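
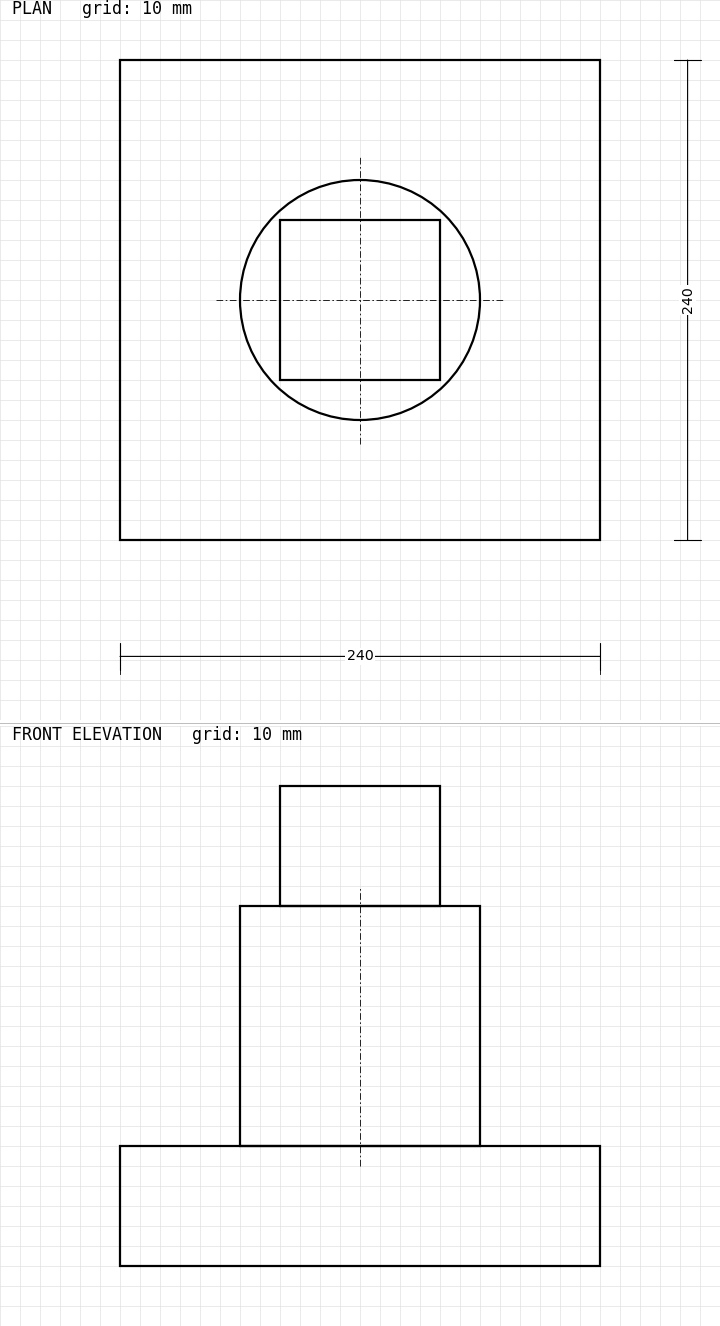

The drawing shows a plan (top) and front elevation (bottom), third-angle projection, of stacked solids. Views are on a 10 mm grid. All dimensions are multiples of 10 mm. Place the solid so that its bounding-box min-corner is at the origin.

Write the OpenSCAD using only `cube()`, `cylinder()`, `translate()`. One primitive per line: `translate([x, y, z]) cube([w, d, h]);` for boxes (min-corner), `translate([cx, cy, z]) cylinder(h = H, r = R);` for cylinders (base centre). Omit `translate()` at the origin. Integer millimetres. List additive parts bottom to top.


cube([240, 240, 60]);
translate([120, 120, 60]) cylinder(h = 120, r = 60);
translate([80, 80, 180]) cube([80, 80, 60]);


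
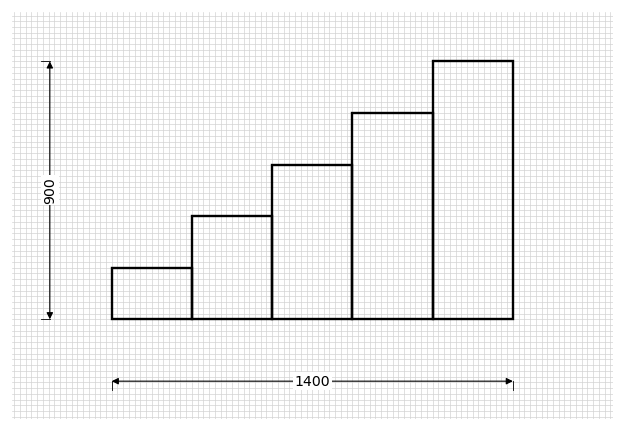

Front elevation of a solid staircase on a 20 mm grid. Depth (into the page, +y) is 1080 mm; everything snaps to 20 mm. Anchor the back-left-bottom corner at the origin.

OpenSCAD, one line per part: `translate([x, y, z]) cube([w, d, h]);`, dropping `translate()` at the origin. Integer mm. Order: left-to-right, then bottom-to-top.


cube([280, 1080, 180]);
translate([280, 0, 0]) cube([280, 1080, 360]);
translate([560, 0, 0]) cube([280, 1080, 540]);
translate([840, 0, 0]) cube([280, 1080, 720]);
translate([1120, 0, 0]) cube([280, 1080, 900]);


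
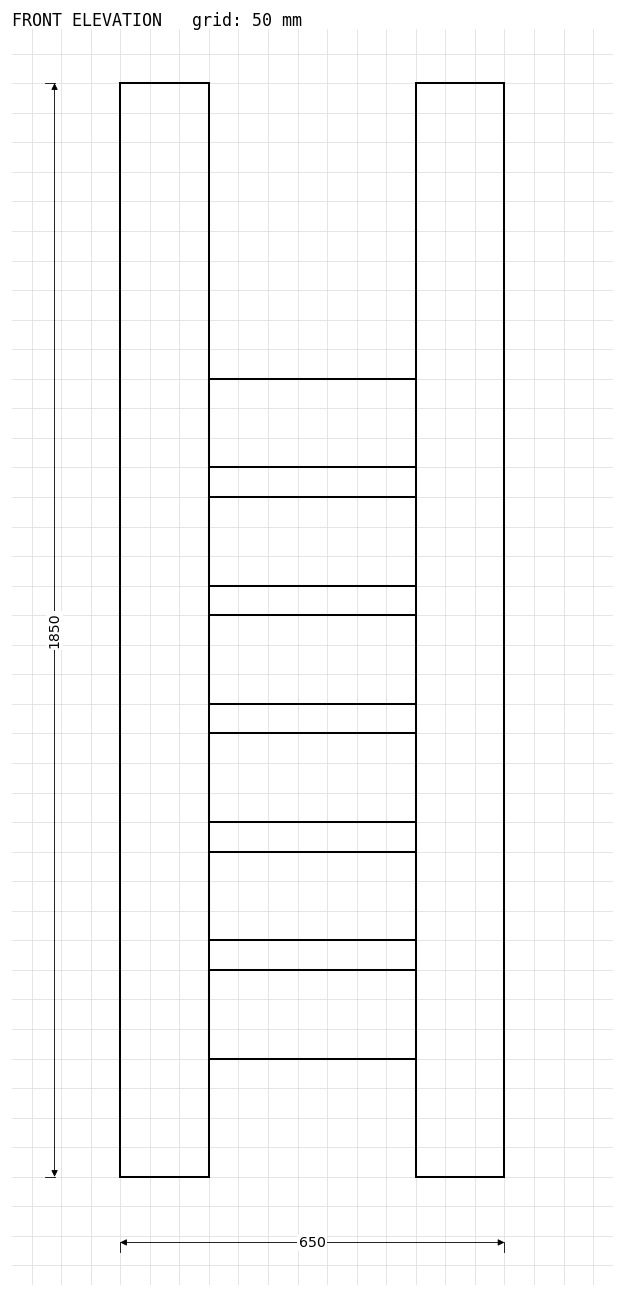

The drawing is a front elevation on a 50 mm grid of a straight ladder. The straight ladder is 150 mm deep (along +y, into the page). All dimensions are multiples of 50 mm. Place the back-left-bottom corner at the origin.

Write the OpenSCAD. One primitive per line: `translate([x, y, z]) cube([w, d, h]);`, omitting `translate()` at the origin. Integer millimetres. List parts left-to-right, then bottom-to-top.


cube([150, 150, 1850]);
translate([150, 0, 200]) cube([350, 150, 150]);
translate([150, 0, 400]) cube([350, 150, 150]);
translate([150, 0, 600]) cube([350, 150, 150]);
translate([150, 0, 800]) cube([350, 150, 150]);
translate([150, 0, 1000]) cube([350, 150, 150]);
translate([150, 0, 1200]) cube([350, 150, 150]);
translate([500, 0, 0]) cube([150, 150, 1850]);


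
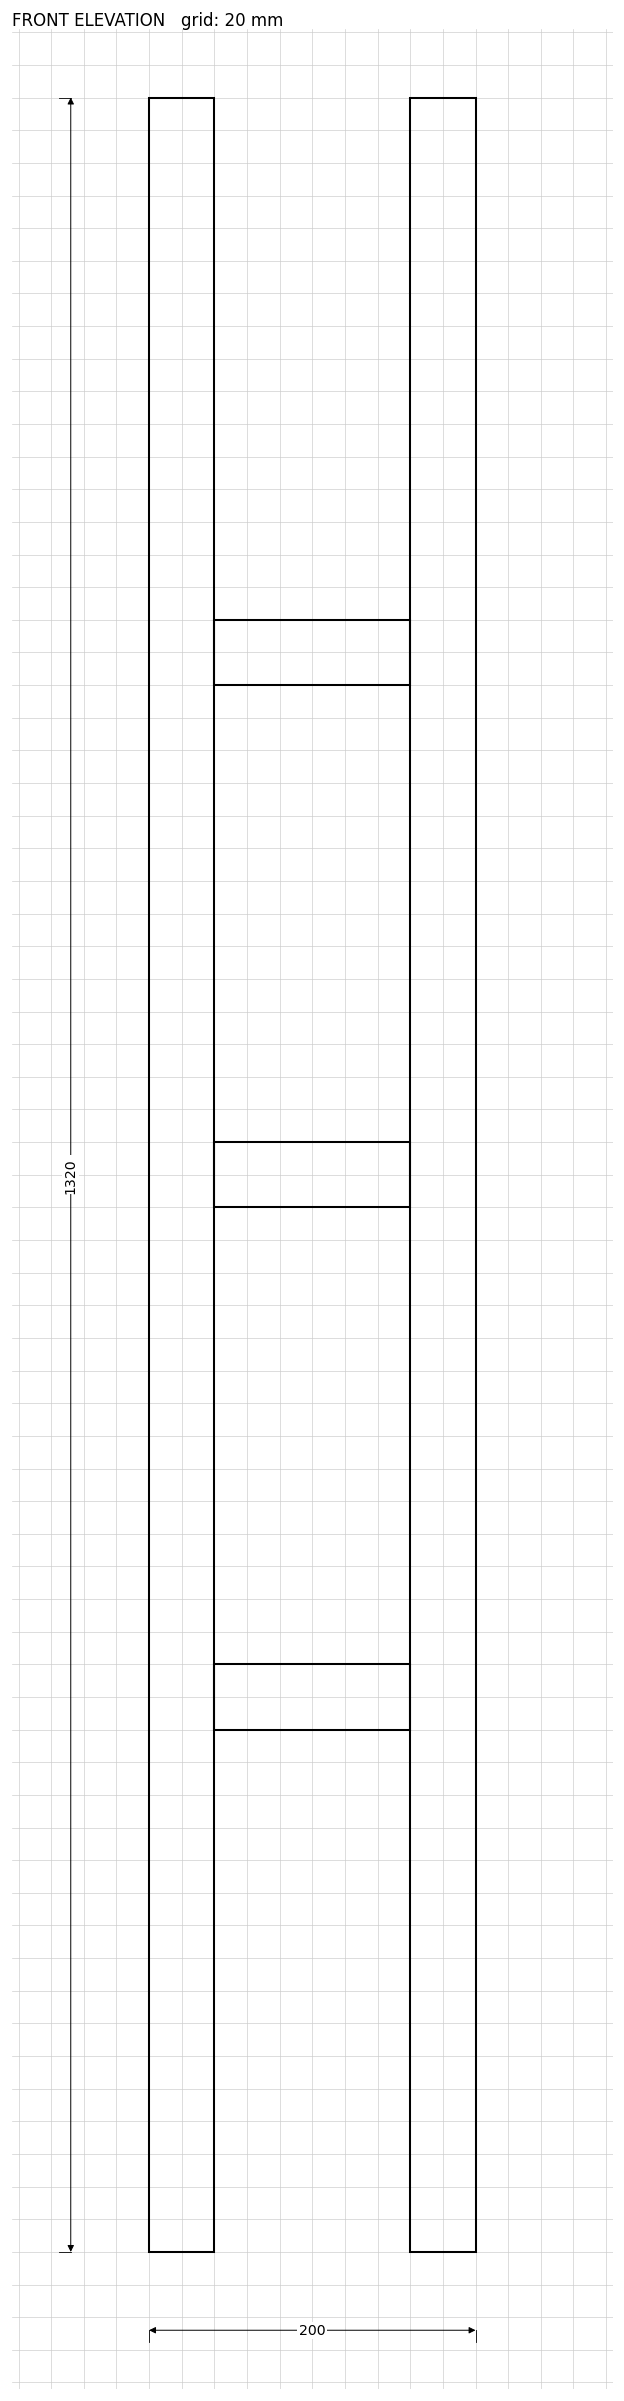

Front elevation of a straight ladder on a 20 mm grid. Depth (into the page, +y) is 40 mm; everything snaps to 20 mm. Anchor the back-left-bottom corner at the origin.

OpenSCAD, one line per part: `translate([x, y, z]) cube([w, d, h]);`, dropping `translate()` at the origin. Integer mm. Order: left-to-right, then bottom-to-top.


cube([40, 40, 1320]);
translate([40, 0, 320]) cube([120, 40, 40]);
translate([40, 0, 640]) cube([120, 40, 40]);
translate([40, 0, 960]) cube([120, 40, 40]);
translate([160, 0, 0]) cube([40, 40, 1320]);


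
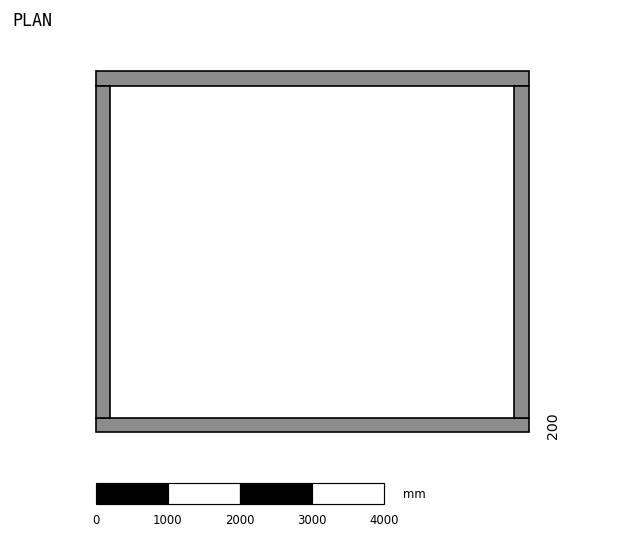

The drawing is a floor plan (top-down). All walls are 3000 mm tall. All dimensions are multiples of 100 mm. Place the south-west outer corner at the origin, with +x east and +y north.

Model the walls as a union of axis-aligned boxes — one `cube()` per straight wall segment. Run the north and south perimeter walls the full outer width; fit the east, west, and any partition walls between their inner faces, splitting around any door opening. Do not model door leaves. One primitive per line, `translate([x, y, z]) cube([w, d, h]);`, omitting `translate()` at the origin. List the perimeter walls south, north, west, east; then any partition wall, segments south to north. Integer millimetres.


cube([6000, 200, 3000]);
translate([0, 4800, 0]) cube([6000, 200, 3000]);
translate([0, 200, 0]) cube([200, 4600, 3000]);
translate([5800, 200, 0]) cube([200, 4600, 3000]);


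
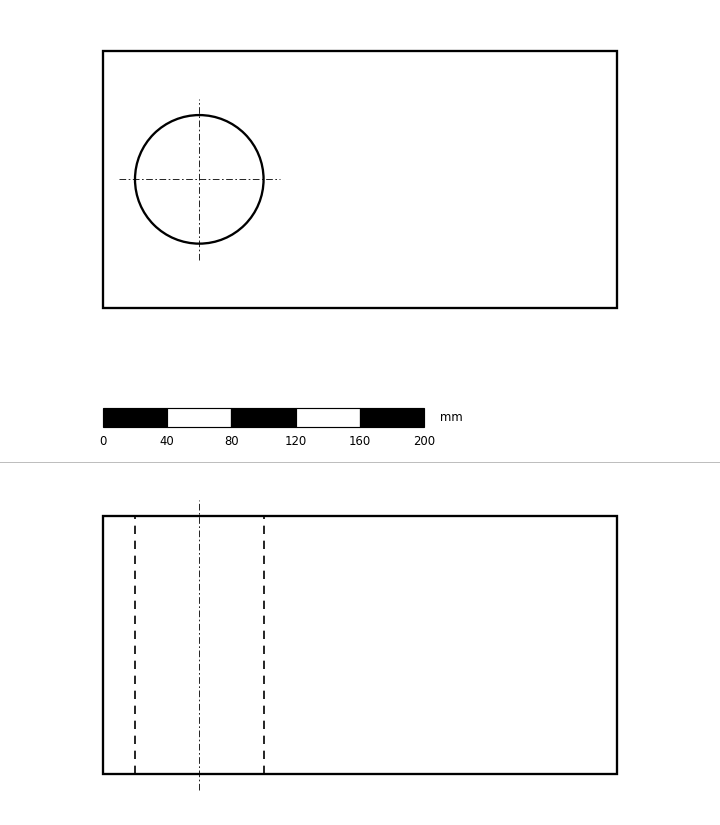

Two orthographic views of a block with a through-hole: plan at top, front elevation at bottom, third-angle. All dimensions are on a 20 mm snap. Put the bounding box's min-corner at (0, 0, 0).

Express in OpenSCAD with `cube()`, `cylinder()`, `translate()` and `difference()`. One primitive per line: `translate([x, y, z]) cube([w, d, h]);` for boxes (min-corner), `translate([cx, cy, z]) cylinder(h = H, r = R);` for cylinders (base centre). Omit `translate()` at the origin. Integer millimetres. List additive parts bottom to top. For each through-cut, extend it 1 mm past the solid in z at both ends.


difference() {
  cube([320, 160, 160]);
  translate([60, 80, -1]) cylinder(h = 162, r = 40);
}


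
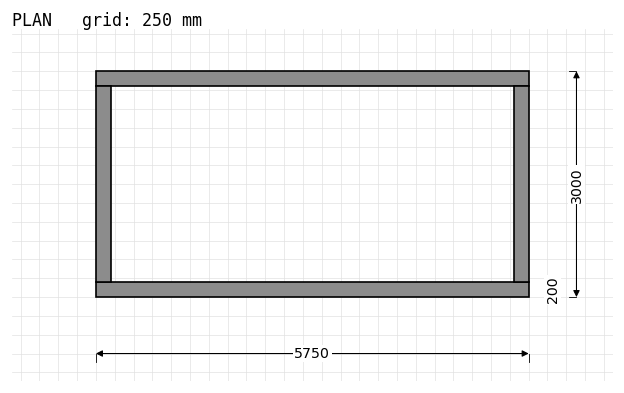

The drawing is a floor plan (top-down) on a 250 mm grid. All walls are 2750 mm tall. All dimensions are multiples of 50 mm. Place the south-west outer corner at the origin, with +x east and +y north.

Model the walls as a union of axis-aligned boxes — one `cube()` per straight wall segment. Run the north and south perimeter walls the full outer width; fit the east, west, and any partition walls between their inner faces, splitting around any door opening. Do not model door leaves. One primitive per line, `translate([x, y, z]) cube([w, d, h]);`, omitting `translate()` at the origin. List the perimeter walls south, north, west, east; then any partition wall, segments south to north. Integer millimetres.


cube([5750, 200, 2750]);
translate([0, 2800, 0]) cube([5750, 200, 2750]);
translate([0, 200, 0]) cube([200, 2600, 2750]);
translate([5550, 200, 0]) cube([200, 2600, 2750]);


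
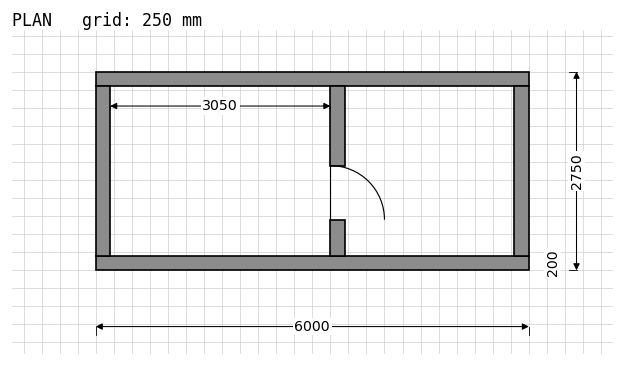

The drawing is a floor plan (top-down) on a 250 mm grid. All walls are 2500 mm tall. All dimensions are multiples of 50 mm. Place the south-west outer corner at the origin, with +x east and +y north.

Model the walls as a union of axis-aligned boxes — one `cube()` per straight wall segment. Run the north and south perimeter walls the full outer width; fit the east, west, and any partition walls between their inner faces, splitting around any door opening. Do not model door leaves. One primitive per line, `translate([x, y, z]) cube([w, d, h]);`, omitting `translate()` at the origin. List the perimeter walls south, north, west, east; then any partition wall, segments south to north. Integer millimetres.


cube([6000, 200, 2500]);
translate([0, 2550, 0]) cube([6000, 200, 2500]);
translate([0, 200, 0]) cube([200, 2350, 2500]);
translate([5800, 200, 0]) cube([200, 2350, 2500]);
translate([3250, 200, 0]) cube([200, 500, 2500]);
translate([3250, 1450, 0]) cube([200, 1100, 2500]);


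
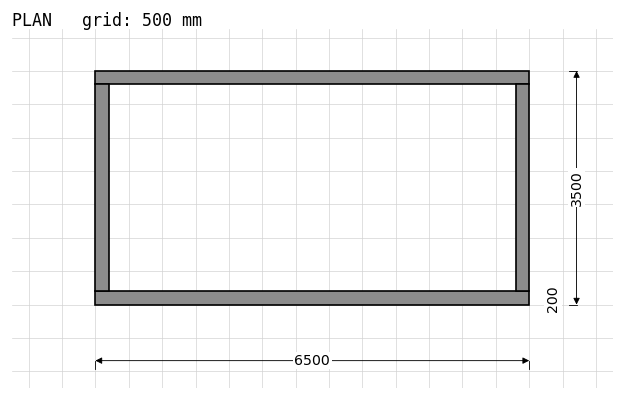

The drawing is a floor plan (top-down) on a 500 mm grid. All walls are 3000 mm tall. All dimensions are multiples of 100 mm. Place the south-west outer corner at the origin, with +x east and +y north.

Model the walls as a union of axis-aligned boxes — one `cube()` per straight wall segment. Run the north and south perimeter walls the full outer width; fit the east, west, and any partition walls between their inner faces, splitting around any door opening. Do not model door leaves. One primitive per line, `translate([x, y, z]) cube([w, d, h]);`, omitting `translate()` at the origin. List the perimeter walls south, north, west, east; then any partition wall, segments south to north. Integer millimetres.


cube([6500, 200, 3000]);
translate([0, 3300, 0]) cube([6500, 200, 3000]);
translate([0, 200, 0]) cube([200, 3100, 3000]);
translate([6300, 200, 0]) cube([200, 3100, 3000]);


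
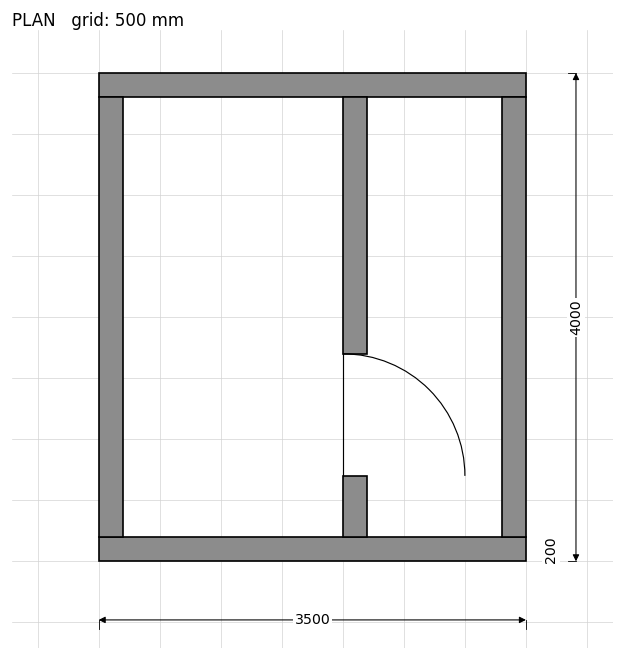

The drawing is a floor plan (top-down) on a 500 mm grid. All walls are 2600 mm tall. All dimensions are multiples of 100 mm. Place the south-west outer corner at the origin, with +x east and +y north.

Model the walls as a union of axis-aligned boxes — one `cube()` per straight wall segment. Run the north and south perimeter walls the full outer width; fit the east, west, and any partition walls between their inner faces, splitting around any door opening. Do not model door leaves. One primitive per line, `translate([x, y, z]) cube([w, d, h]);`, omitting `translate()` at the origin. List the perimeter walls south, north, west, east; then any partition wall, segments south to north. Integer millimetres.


cube([3500, 200, 2600]);
translate([0, 3800, 0]) cube([3500, 200, 2600]);
translate([0, 200, 0]) cube([200, 3600, 2600]);
translate([3300, 200, 0]) cube([200, 3600, 2600]);
translate([2000, 200, 0]) cube([200, 500, 2600]);
translate([2000, 1700, 0]) cube([200, 2100, 2600]);


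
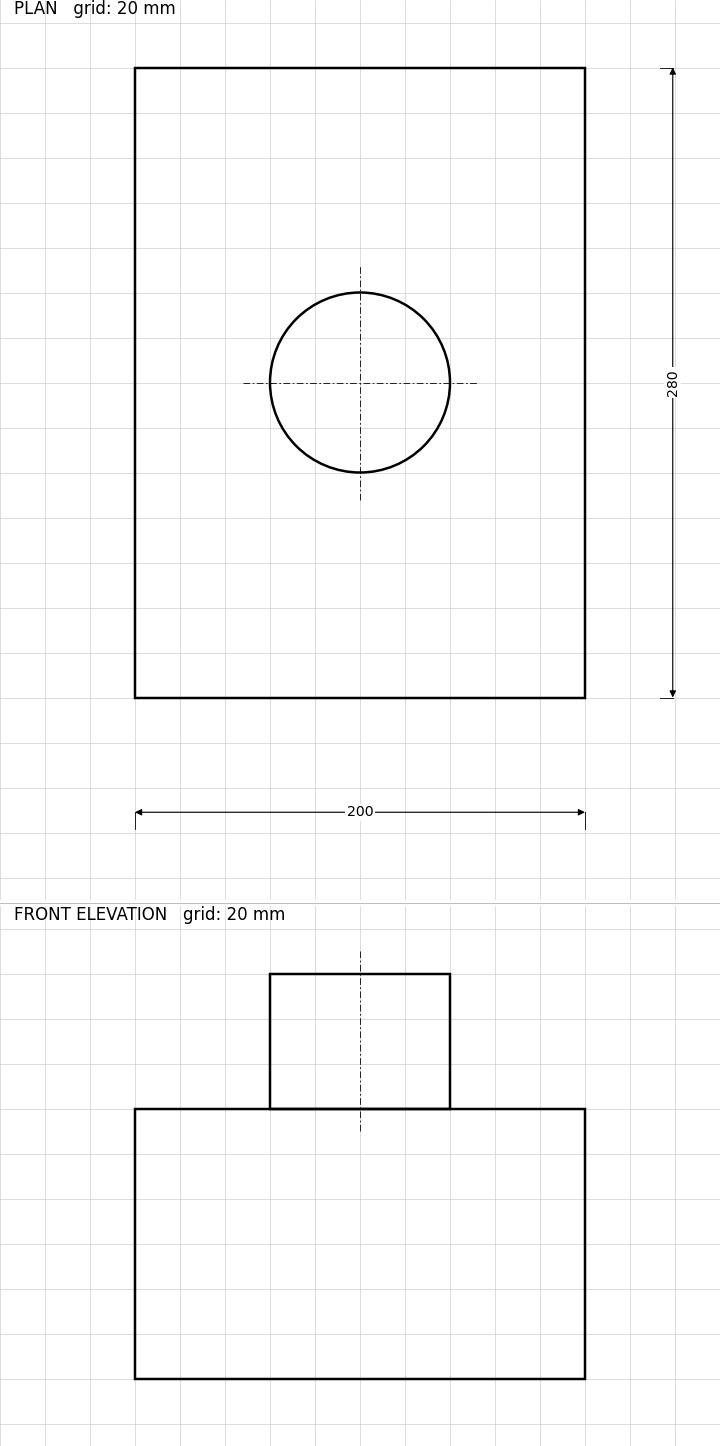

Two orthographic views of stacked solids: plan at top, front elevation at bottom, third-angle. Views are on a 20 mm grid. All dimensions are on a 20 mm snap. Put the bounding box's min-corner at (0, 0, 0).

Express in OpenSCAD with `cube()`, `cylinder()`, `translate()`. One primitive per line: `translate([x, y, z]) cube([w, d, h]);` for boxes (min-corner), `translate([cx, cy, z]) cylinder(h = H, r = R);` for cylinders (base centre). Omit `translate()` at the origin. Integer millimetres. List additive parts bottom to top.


cube([200, 280, 120]);
translate([100, 140, 120]) cylinder(h = 60, r = 40);


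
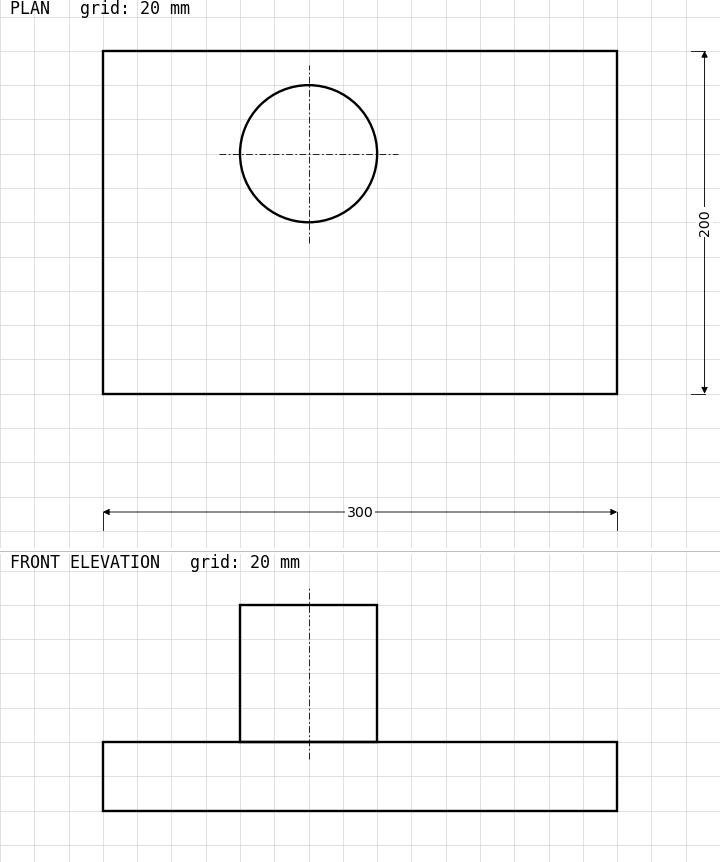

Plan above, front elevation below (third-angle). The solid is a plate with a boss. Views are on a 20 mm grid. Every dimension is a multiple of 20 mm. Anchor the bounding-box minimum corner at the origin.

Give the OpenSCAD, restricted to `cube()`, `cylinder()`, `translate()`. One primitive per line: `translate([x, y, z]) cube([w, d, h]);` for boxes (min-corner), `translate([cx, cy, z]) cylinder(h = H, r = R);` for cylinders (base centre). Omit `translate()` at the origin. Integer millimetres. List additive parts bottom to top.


cube([300, 200, 40]);
translate([120, 140, 40]) cylinder(h = 80, r = 40);


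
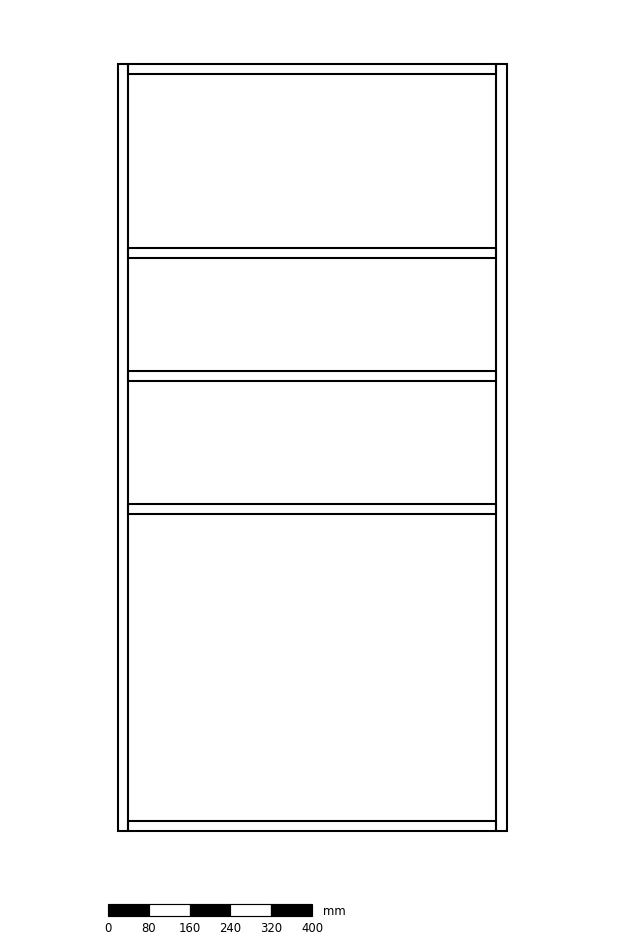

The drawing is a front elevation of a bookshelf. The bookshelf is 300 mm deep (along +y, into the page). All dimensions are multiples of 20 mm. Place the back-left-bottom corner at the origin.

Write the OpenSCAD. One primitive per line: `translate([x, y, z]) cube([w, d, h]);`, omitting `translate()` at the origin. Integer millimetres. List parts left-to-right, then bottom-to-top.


cube([20, 300, 1500]);
translate([20, 0, 0]) cube([720, 300, 20]);
translate([20, 0, 620]) cube([720, 300, 20]);
translate([20, 0, 880]) cube([720, 300, 20]);
translate([20, 0, 1120]) cube([720, 300, 20]);
translate([20, 0, 1480]) cube([720, 300, 20]);
translate([740, 0, 0]) cube([20, 300, 1500]);


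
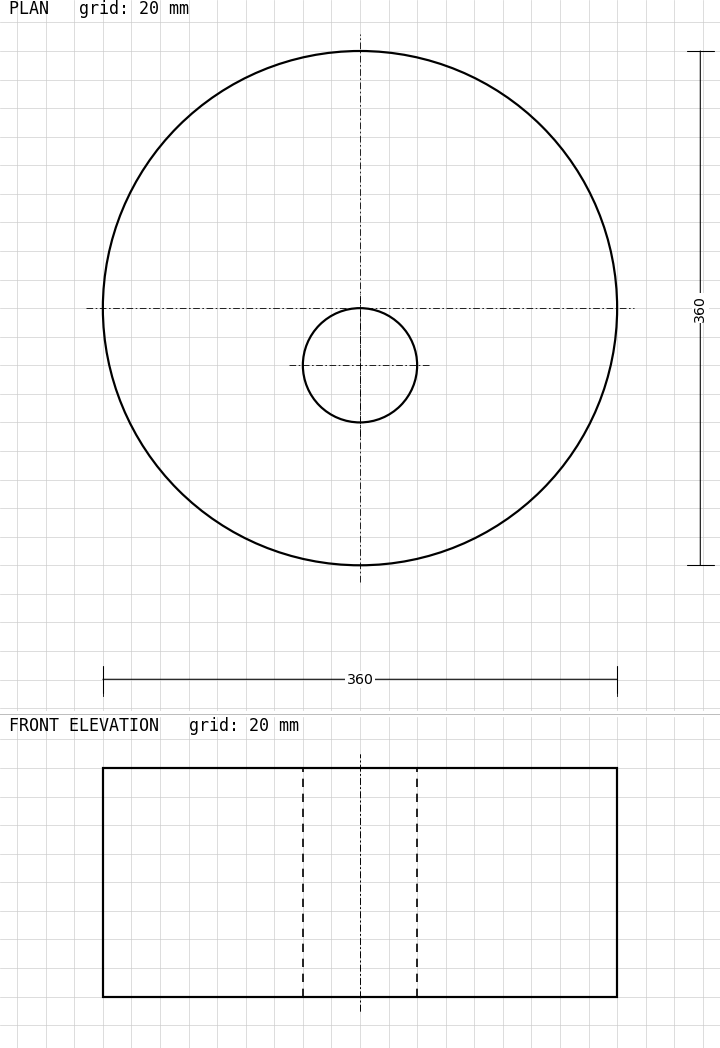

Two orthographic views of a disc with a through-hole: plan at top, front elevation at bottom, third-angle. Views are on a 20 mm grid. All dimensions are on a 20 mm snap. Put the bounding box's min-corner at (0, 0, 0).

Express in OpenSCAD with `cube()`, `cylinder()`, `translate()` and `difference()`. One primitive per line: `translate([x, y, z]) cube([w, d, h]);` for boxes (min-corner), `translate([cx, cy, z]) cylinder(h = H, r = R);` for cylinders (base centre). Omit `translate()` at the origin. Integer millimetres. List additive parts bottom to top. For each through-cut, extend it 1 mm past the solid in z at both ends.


difference() {
  translate([180, 180, 0]) cylinder(h = 160, r = 180);
  translate([180, 140, -1]) cylinder(h = 162, r = 40);
}


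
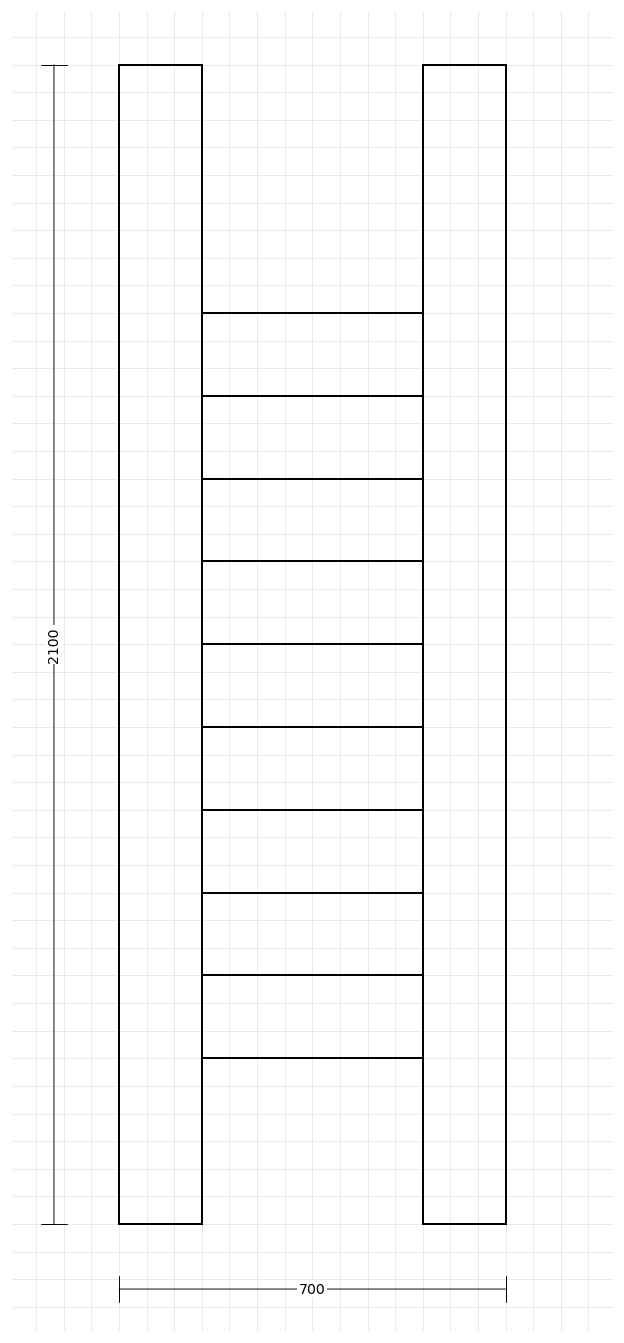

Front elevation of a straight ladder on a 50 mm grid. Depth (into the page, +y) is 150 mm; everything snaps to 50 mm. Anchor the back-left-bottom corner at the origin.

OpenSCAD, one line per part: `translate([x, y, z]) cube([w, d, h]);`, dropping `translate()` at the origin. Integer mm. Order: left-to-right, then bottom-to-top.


cube([150, 150, 2100]);
translate([150, 0, 300]) cube([400, 150, 150]);
translate([150, 0, 600]) cube([400, 150, 150]);
translate([150, 0, 900]) cube([400, 150, 150]);
translate([150, 0, 1200]) cube([400, 150, 150]);
translate([150, 0, 1500]) cube([400, 150, 150]);
translate([550, 0, 0]) cube([150, 150, 2100]);


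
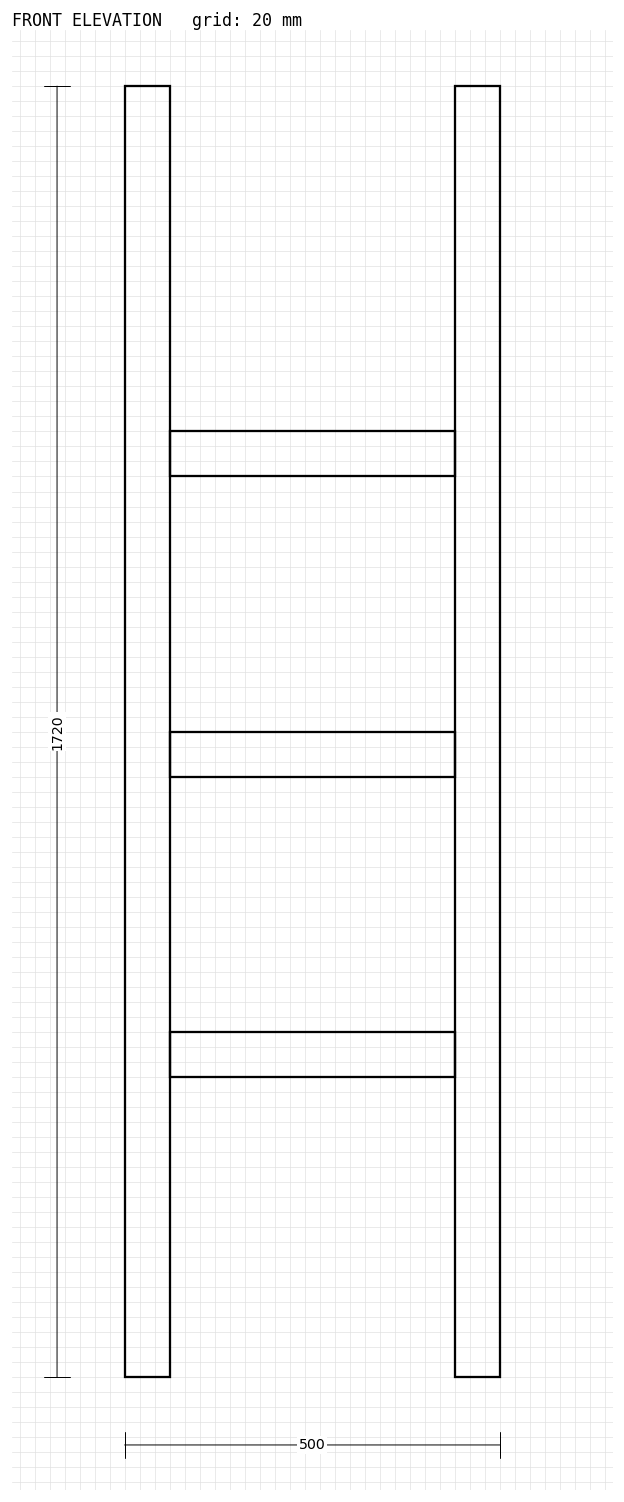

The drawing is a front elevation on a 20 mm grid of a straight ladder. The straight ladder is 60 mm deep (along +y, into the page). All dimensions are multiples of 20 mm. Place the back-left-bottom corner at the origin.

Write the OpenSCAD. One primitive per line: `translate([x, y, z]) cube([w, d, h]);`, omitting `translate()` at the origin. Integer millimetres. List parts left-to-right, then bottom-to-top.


cube([60, 60, 1720]);
translate([60, 0, 400]) cube([380, 60, 60]);
translate([60, 0, 800]) cube([380, 60, 60]);
translate([60, 0, 1200]) cube([380, 60, 60]);
translate([440, 0, 0]) cube([60, 60, 1720]);


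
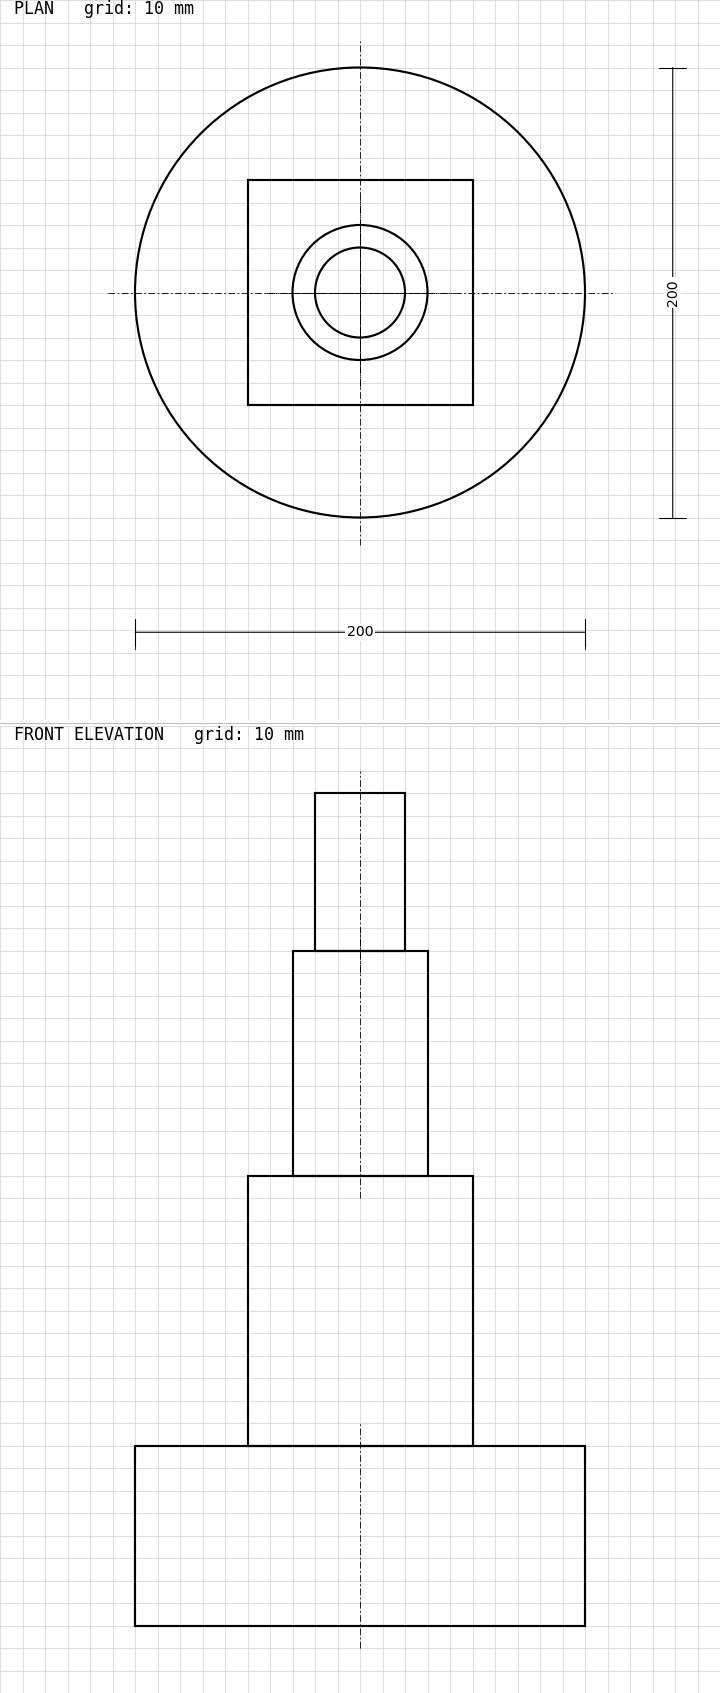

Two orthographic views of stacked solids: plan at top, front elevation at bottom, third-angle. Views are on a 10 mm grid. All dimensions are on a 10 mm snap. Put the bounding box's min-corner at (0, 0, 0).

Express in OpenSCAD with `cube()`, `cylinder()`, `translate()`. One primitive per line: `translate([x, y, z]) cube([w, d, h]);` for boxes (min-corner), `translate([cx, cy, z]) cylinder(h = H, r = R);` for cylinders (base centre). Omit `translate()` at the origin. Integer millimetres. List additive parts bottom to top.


translate([100, 100, 0]) cylinder(h = 80, r = 100);
translate([50, 50, 80]) cube([100, 100, 120]);
translate([100, 100, 200]) cylinder(h = 100, r = 30);
translate([100, 100, 300]) cylinder(h = 70, r = 20);


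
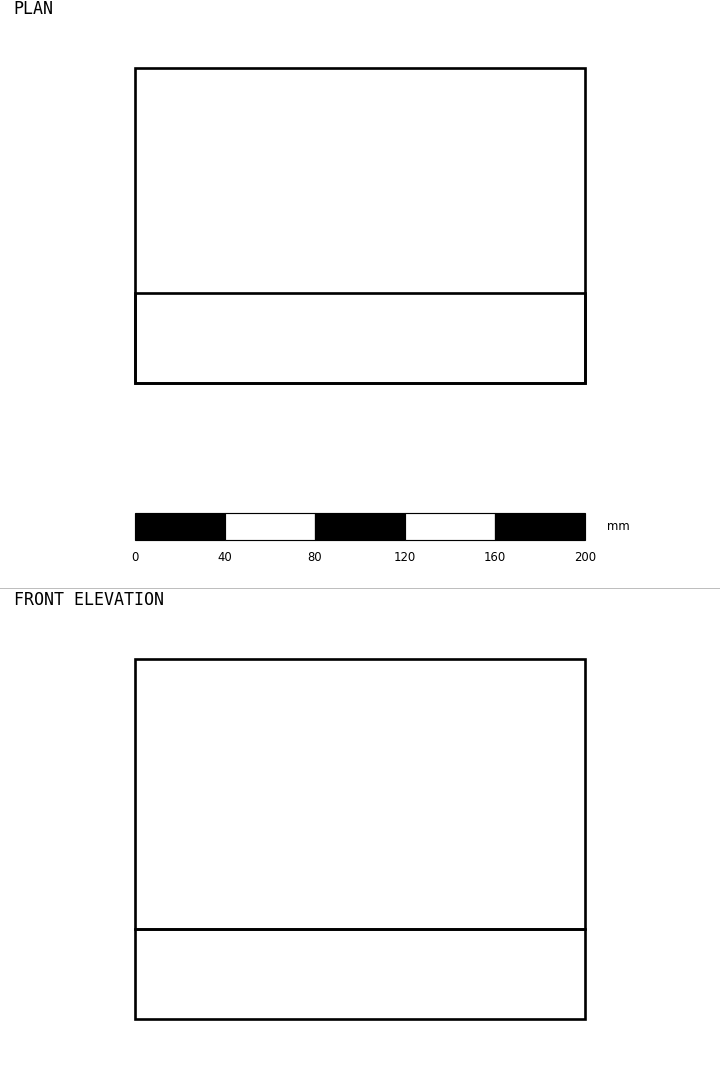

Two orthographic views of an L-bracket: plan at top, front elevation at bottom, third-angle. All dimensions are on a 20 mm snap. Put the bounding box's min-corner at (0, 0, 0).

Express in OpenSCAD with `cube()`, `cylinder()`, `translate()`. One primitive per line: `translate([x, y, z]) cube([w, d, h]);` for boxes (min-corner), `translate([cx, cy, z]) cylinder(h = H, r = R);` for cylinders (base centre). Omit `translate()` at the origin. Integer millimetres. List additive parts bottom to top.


cube([200, 140, 40]);
translate([0, 0, 40]) cube([200, 40, 120]);


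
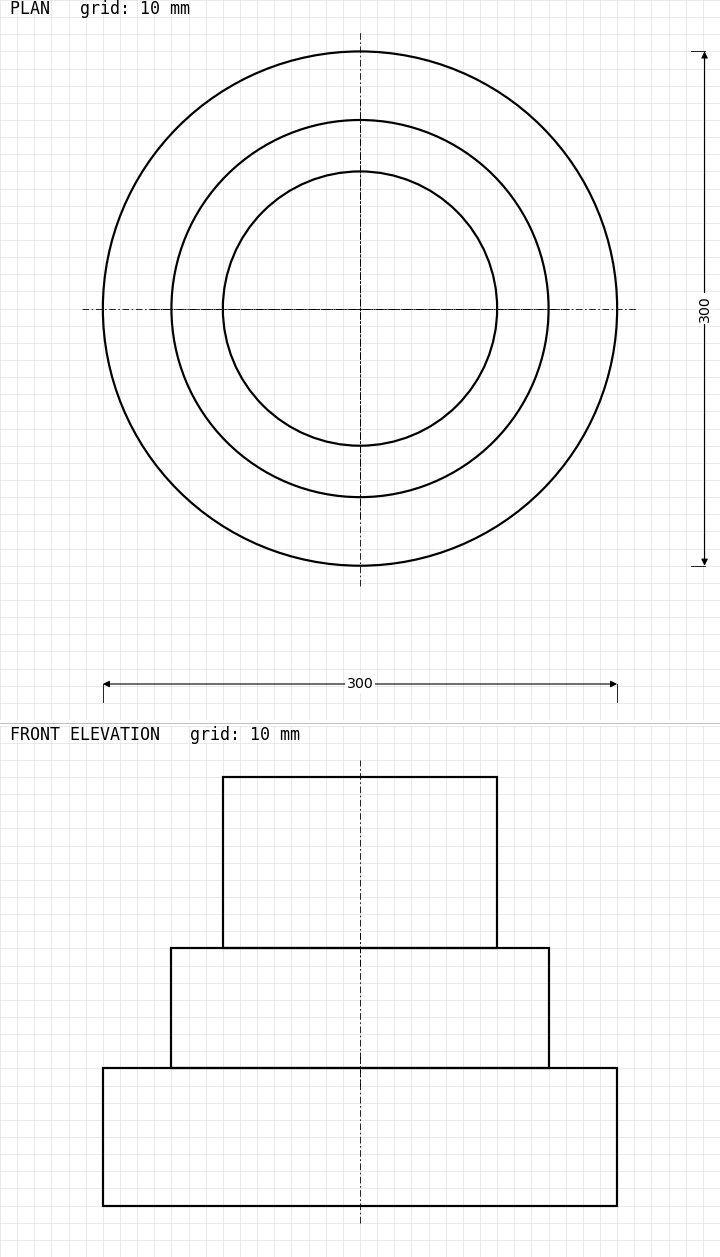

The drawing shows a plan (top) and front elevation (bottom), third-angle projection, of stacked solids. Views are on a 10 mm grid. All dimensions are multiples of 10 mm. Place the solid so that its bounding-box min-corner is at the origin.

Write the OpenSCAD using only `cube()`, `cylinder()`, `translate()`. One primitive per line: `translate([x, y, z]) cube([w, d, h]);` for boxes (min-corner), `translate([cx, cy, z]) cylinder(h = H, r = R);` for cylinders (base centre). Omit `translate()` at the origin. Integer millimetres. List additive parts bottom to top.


translate([150, 150, 0]) cylinder(h = 80, r = 150);
translate([150, 150, 80]) cylinder(h = 70, r = 110);
translate([150, 150, 150]) cylinder(h = 100, r = 80);


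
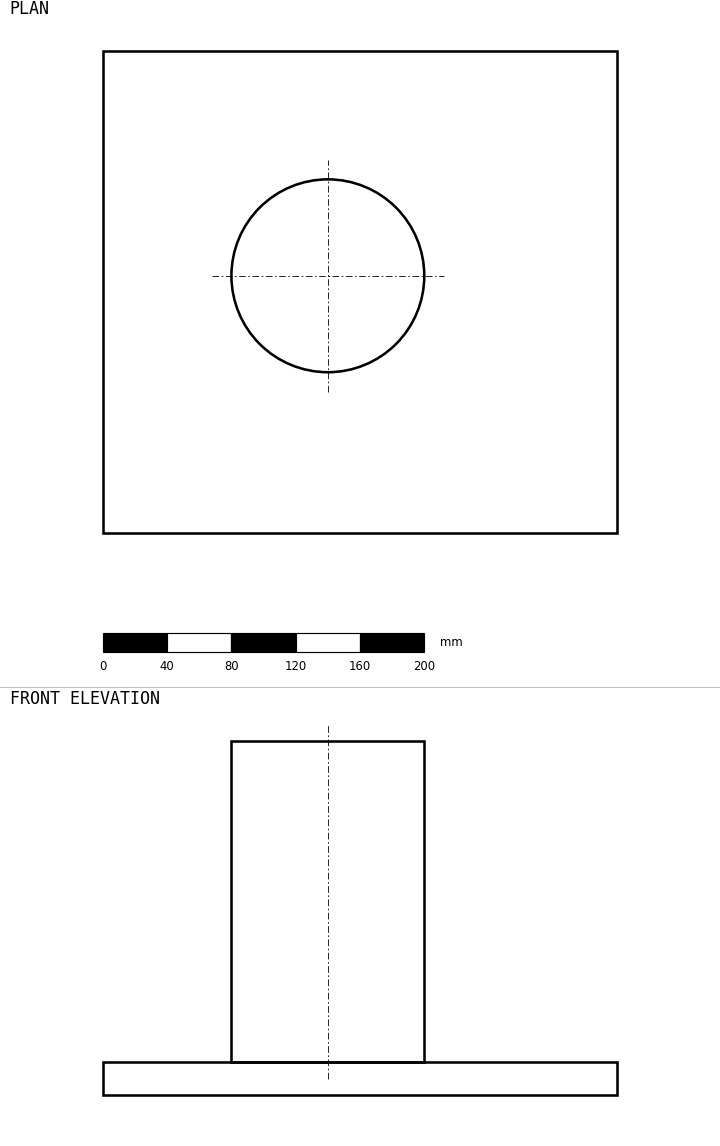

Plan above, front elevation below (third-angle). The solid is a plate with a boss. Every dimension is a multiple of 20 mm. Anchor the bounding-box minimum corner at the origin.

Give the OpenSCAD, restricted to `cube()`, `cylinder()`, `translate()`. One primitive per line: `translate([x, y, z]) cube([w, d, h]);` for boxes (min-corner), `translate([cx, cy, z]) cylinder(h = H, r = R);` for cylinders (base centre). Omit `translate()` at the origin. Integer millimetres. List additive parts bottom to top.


cube([320, 300, 20]);
translate([140, 160, 20]) cylinder(h = 200, r = 60);


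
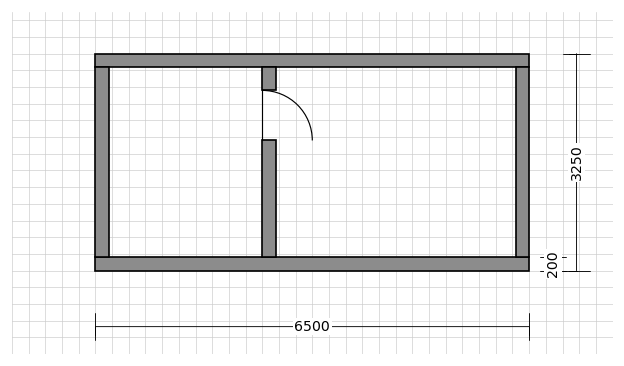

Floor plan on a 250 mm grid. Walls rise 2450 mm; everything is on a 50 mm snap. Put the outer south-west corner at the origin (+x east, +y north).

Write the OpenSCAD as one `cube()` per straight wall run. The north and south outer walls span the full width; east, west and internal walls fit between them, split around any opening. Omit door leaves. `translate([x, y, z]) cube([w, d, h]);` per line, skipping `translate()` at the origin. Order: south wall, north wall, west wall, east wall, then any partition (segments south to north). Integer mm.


cube([6500, 200, 2450]);
translate([0, 3050, 0]) cube([6500, 200, 2450]);
translate([0, 200, 0]) cube([200, 2850, 2450]);
translate([6300, 200, 0]) cube([200, 2850, 2450]);
translate([2500, 200, 0]) cube([200, 1750, 2450]);
translate([2500, 2700, 0]) cube([200, 350, 2450]);


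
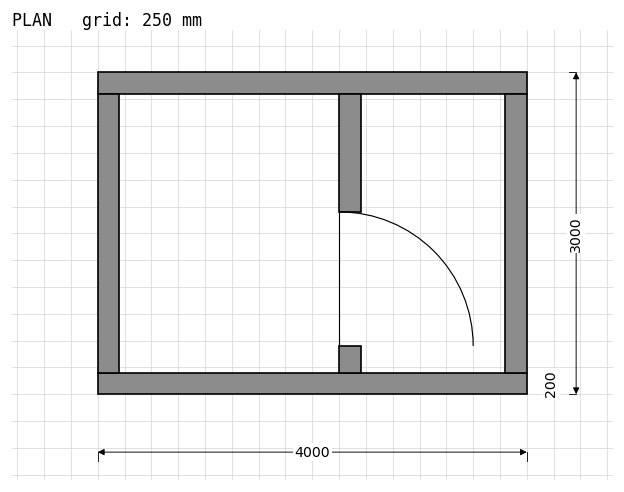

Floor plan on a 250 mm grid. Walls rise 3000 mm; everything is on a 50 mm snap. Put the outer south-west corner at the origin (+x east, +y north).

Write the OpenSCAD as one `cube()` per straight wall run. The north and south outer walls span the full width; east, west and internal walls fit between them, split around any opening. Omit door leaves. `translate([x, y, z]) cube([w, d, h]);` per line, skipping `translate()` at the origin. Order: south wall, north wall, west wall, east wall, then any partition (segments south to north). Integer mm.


cube([4000, 200, 3000]);
translate([0, 2800, 0]) cube([4000, 200, 3000]);
translate([0, 200, 0]) cube([200, 2600, 3000]);
translate([3800, 200, 0]) cube([200, 2600, 3000]);
translate([2250, 200, 0]) cube([200, 250, 3000]);
translate([2250, 1700, 0]) cube([200, 1100, 3000]);


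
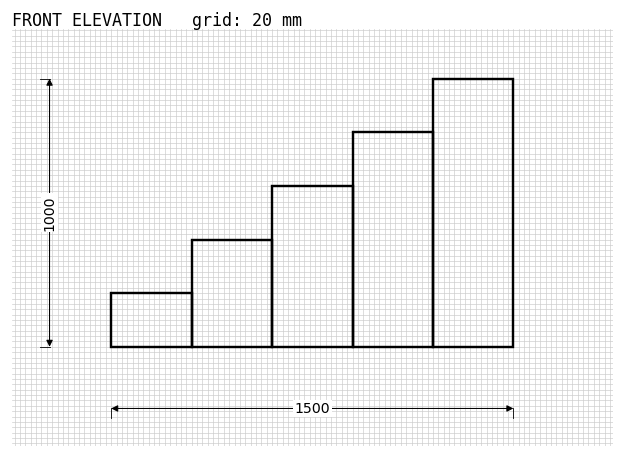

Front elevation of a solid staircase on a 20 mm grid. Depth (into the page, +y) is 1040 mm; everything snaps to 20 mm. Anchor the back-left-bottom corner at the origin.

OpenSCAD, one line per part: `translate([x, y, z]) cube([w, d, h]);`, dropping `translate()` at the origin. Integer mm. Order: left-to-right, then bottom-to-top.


cube([300, 1040, 200]);
translate([300, 0, 0]) cube([300, 1040, 400]);
translate([600, 0, 0]) cube([300, 1040, 600]);
translate([900, 0, 0]) cube([300, 1040, 800]);
translate([1200, 0, 0]) cube([300, 1040, 1000]);


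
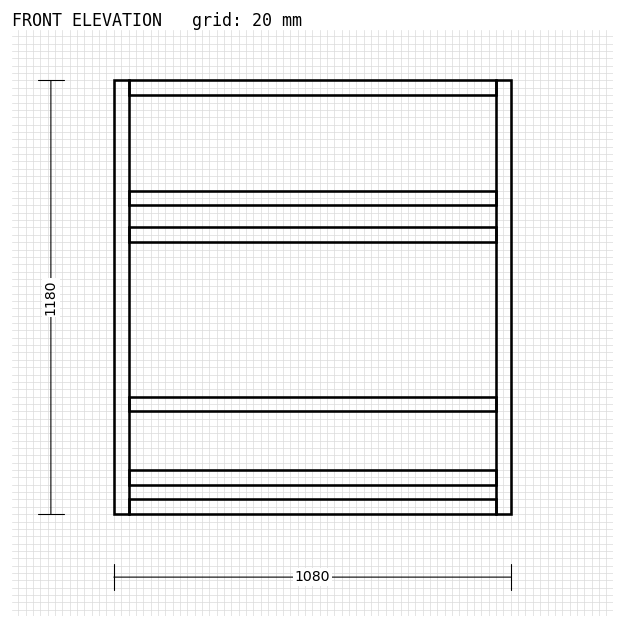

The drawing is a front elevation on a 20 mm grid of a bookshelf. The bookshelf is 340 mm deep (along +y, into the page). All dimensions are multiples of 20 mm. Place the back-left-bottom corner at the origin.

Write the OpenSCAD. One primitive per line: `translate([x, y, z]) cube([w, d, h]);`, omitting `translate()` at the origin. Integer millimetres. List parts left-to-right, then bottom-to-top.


cube([40, 340, 1180]);
translate([40, 0, 0]) cube([1000, 340, 40]);
translate([40, 0, 80]) cube([1000, 340, 40]);
translate([40, 0, 280]) cube([1000, 340, 40]);
translate([40, 0, 740]) cube([1000, 340, 40]);
translate([40, 0, 840]) cube([1000, 340, 40]);
translate([40, 0, 1140]) cube([1000, 340, 40]);
translate([1040, 0, 0]) cube([40, 340, 1180]);


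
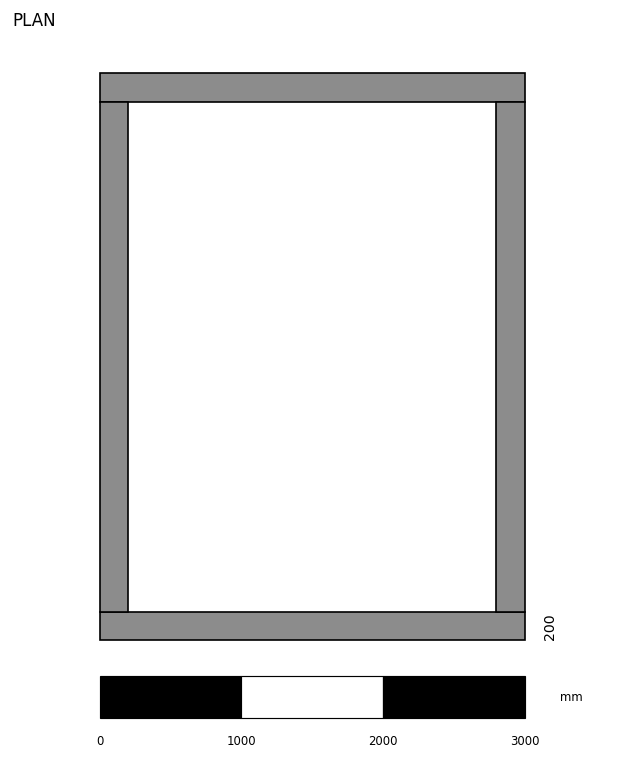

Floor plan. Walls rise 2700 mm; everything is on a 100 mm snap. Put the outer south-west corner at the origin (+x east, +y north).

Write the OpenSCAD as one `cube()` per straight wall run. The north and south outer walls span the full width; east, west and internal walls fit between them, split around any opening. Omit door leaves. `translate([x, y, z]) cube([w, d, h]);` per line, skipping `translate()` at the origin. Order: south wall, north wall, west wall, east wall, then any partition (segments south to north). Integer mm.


cube([3000, 200, 2700]);
translate([0, 3800, 0]) cube([3000, 200, 2700]);
translate([0, 200, 0]) cube([200, 3600, 2700]);
translate([2800, 200, 0]) cube([200, 3600, 2700]);


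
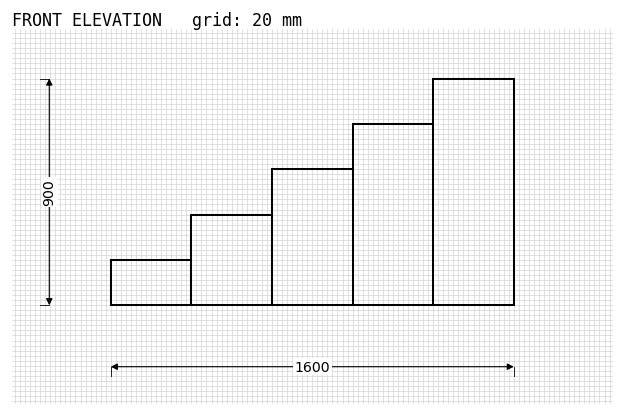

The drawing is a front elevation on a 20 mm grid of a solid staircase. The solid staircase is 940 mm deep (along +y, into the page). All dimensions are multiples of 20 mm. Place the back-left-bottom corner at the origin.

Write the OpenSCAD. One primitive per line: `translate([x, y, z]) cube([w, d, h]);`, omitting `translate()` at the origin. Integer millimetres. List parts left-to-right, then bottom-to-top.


cube([320, 940, 180]);
translate([320, 0, 0]) cube([320, 940, 360]);
translate([640, 0, 0]) cube([320, 940, 540]);
translate([960, 0, 0]) cube([320, 940, 720]);
translate([1280, 0, 0]) cube([320, 940, 900]);


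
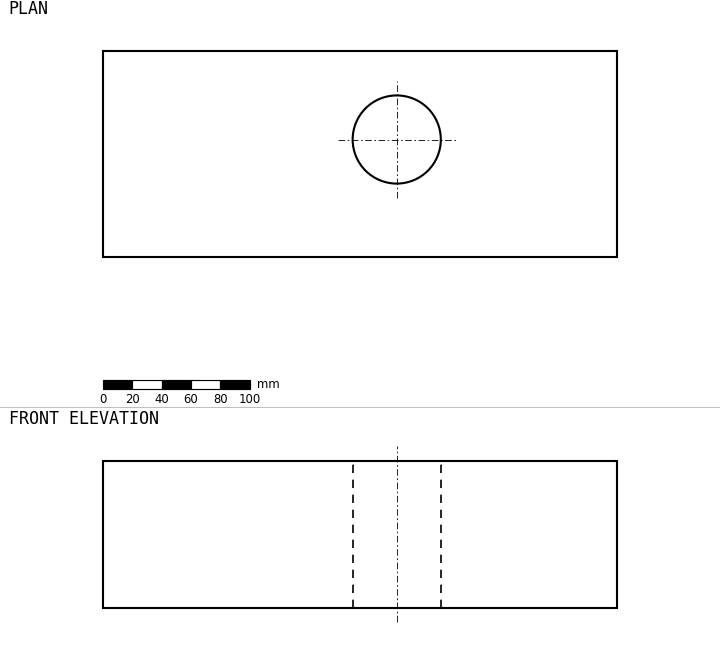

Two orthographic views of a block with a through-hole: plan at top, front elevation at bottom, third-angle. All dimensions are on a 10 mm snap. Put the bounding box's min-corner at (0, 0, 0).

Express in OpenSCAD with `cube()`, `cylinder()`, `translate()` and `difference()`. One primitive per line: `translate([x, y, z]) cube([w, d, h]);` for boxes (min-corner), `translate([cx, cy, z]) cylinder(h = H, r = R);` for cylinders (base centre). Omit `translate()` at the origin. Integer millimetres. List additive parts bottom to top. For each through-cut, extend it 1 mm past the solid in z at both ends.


difference() {
  cube([350, 140, 100]);
  translate([200, 80, -1]) cylinder(h = 102, r = 30);
}


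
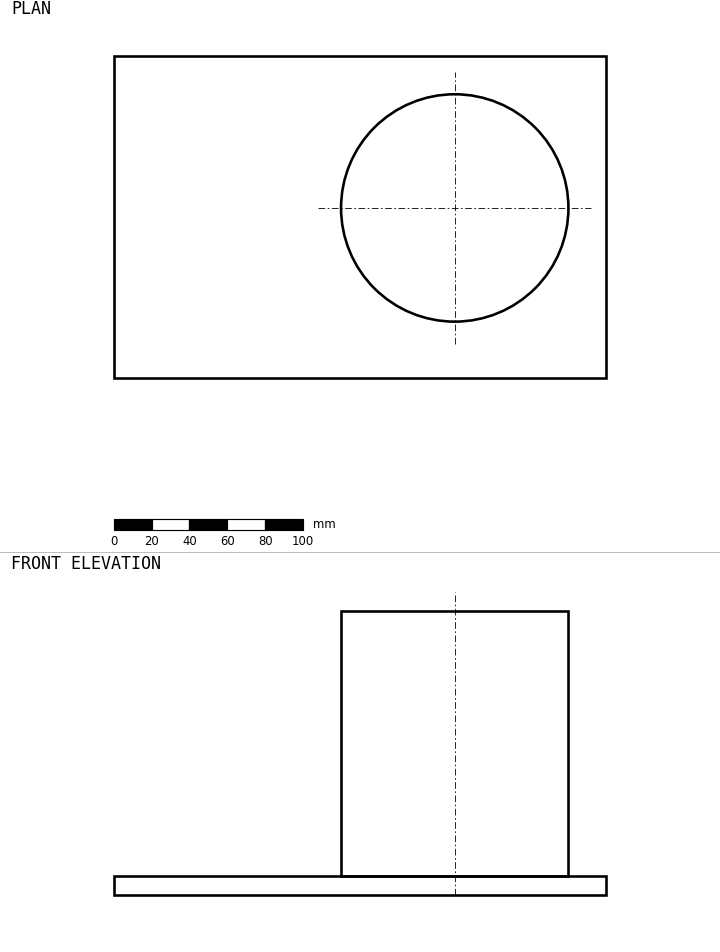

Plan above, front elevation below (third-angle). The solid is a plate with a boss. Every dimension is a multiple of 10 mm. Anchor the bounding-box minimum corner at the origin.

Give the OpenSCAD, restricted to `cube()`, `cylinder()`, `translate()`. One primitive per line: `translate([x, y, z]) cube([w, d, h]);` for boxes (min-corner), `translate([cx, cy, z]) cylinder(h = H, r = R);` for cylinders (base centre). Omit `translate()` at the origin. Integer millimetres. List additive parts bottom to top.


cube([260, 170, 10]);
translate([180, 90, 10]) cylinder(h = 140, r = 60);


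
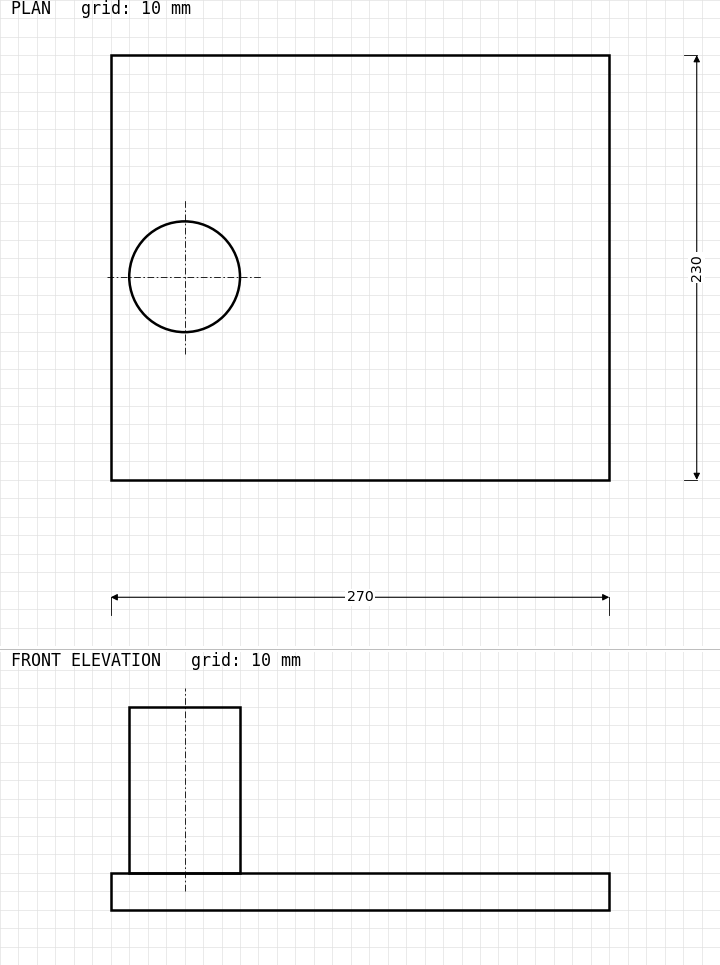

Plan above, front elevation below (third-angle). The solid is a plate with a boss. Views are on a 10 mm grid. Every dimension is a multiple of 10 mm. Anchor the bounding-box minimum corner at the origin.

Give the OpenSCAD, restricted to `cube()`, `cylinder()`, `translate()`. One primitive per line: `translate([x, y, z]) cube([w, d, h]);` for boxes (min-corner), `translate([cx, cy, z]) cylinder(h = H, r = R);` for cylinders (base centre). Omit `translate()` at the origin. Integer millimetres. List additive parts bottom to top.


cube([270, 230, 20]);
translate([40, 110, 20]) cylinder(h = 90, r = 30);


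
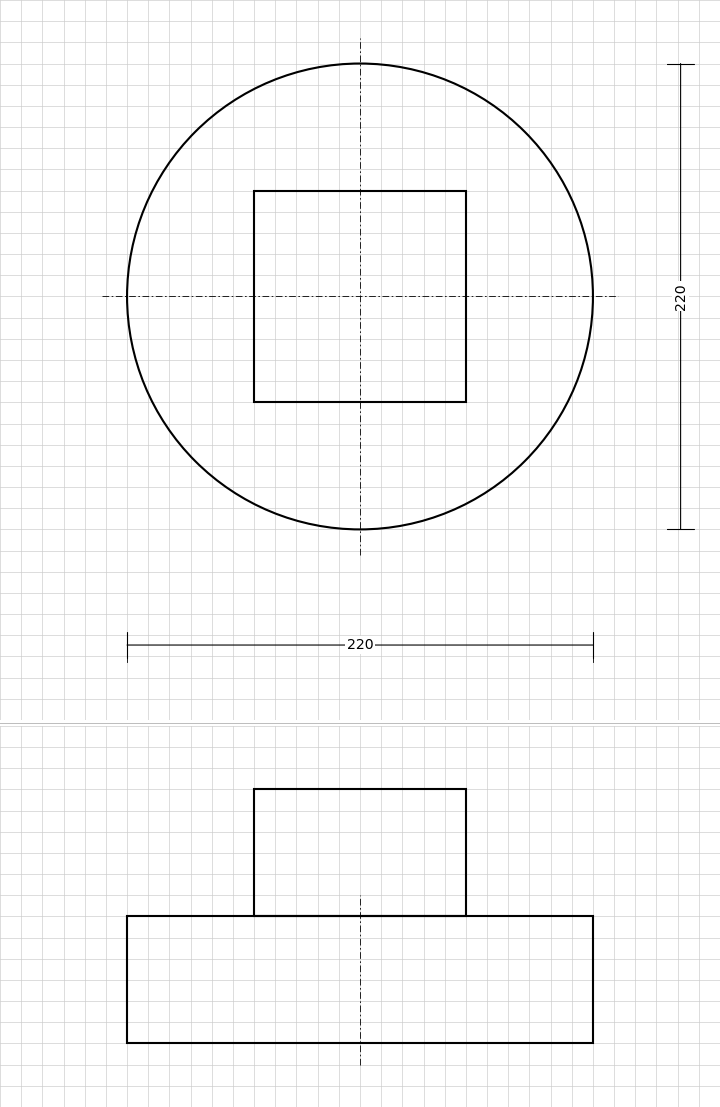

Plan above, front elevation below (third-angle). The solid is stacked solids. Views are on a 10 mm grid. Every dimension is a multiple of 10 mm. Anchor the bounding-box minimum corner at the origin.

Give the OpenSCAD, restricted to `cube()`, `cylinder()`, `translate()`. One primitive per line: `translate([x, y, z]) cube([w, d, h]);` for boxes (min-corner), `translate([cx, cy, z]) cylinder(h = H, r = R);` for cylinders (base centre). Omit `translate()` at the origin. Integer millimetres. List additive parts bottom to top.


translate([110, 110, 0]) cylinder(h = 60, r = 110);
translate([60, 60, 60]) cube([100, 100, 60]);


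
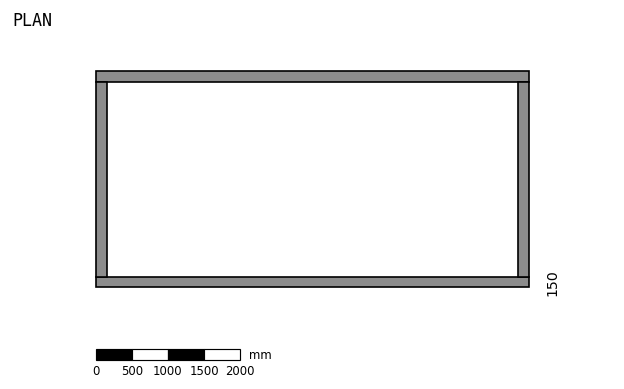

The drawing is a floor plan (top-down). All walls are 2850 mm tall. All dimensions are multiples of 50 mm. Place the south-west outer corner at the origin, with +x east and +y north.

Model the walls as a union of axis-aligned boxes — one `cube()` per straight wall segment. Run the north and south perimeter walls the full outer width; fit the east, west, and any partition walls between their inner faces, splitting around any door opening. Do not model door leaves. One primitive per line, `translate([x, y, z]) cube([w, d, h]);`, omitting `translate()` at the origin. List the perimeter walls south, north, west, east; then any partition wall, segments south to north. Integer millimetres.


cube([6000, 150, 2850]);
translate([0, 2850, 0]) cube([6000, 150, 2850]);
translate([0, 150, 0]) cube([150, 2700, 2850]);
translate([5850, 150, 0]) cube([150, 2700, 2850]);


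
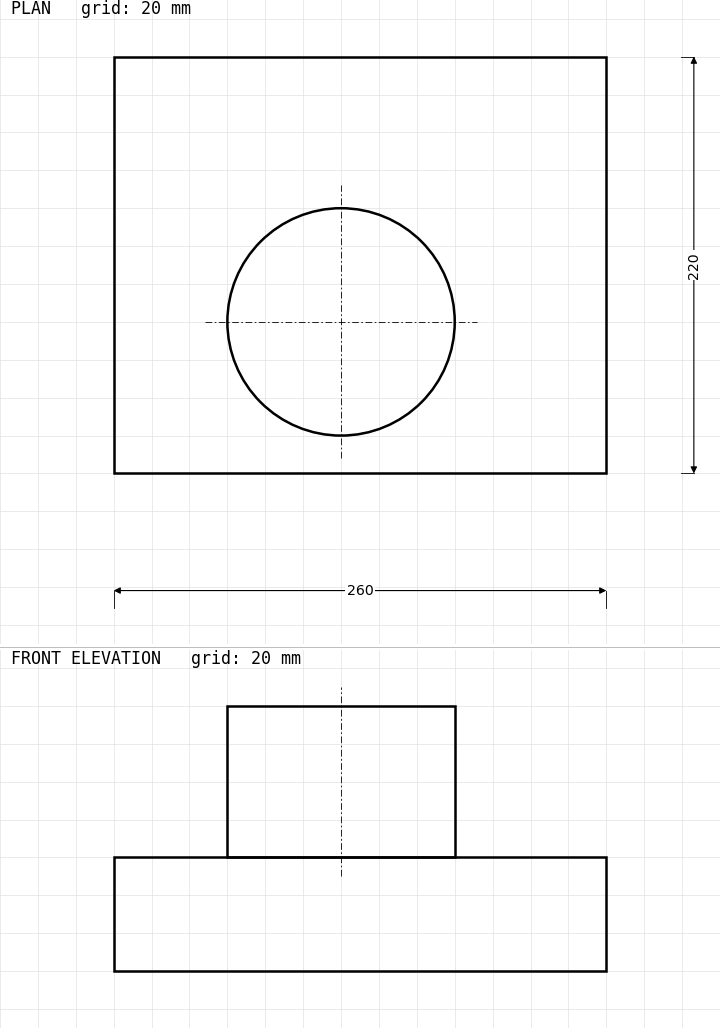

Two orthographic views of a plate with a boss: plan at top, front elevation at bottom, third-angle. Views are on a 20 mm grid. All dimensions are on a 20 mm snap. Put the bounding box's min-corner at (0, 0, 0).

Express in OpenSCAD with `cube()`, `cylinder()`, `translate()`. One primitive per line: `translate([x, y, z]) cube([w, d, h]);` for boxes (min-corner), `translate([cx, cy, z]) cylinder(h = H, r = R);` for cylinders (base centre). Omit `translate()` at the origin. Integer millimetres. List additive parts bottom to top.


cube([260, 220, 60]);
translate([120, 80, 60]) cylinder(h = 80, r = 60);


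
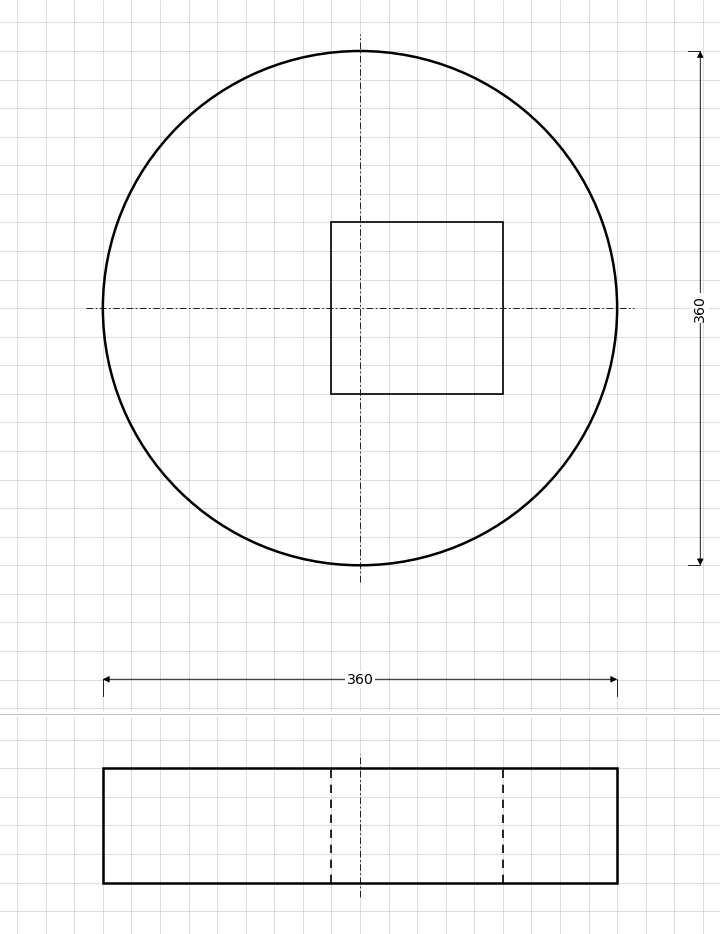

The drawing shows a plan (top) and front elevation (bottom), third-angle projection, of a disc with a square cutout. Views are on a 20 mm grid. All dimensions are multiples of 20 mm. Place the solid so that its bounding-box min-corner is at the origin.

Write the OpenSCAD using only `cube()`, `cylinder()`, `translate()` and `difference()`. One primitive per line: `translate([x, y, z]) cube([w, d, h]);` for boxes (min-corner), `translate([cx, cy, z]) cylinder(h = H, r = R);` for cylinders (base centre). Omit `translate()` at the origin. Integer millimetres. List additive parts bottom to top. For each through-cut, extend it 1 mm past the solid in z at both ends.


difference() {
  translate([180, 180, 0]) cylinder(h = 80, r = 180);
  translate([160, 120, -1]) cube([120, 120, 82]);
}


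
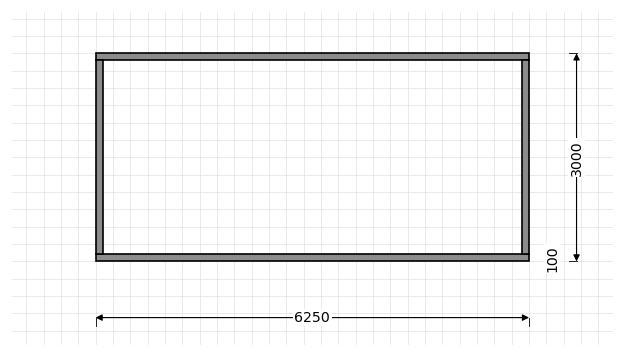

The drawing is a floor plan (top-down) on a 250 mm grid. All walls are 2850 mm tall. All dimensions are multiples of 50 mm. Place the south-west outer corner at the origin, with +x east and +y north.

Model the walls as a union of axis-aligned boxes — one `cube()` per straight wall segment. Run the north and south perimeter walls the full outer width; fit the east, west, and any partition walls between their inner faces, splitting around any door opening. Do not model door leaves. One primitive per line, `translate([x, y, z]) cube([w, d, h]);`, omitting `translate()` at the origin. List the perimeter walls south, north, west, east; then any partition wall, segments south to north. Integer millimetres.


cube([6250, 100, 2850]);
translate([0, 2900, 0]) cube([6250, 100, 2850]);
translate([0, 100, 0]) cube([100, 2800, 2850]);
translate([6150, 100, 0]) cube([100, 2800, 2850]);


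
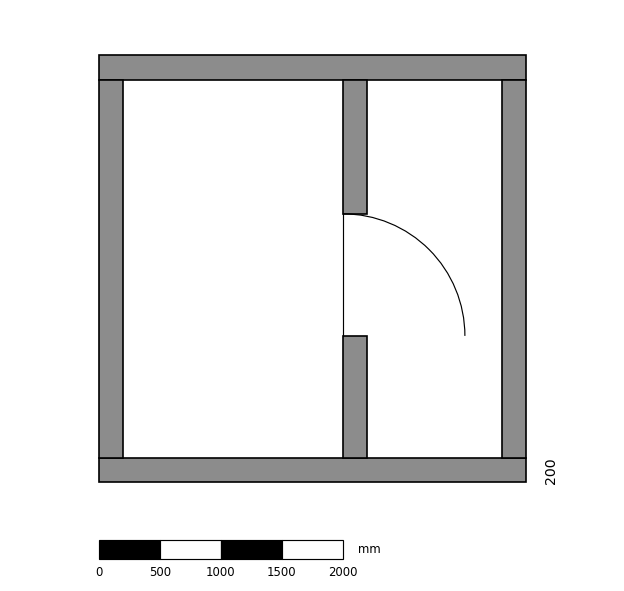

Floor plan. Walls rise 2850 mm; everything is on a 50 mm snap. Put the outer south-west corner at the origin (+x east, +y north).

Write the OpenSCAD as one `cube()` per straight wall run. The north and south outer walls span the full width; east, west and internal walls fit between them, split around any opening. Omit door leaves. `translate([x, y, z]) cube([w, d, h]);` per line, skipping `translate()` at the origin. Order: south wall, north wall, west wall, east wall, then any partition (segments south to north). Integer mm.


cube([3500, 200, 2850]);
translate([0, 3300, 0]) cube([3500, 200, 2850]);
translate([0, 200, 0]) cube([200, 3100, 2850]);
translate([3300, 200, 0]) cube([200, 3100, 2850]);
translate([2000, 200, 0]) cube([200, 1000, 2850]);
translate([2000, 2200, 0]) cube([200, 1100, 2850]);


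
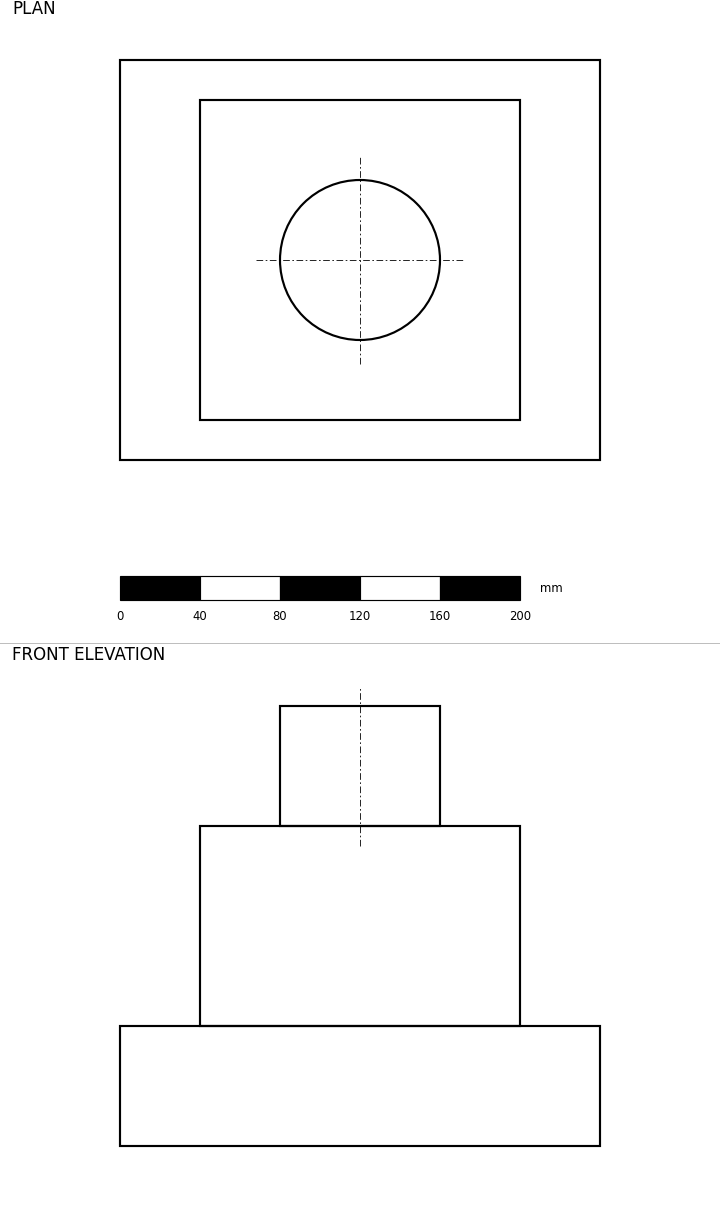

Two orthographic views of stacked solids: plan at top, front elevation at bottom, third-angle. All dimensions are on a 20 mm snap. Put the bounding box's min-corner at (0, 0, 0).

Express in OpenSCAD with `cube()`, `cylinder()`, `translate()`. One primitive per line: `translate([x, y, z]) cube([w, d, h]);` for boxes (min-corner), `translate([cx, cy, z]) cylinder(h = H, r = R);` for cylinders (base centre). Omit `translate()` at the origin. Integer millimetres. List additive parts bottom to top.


cube([240, 200, 60]);
translate([40, 20, 60]) cube([160, 160, 100]);
translate([120, 100, 160]) cylinder(h = 60, r = 40);
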